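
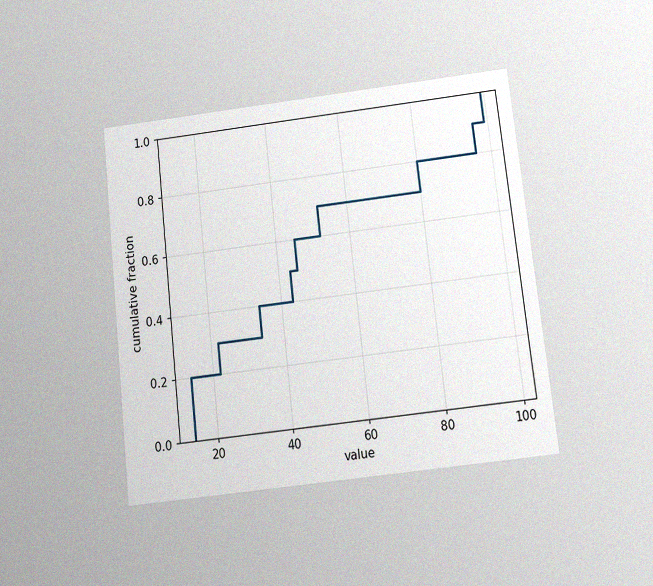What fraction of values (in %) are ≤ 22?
The chart is tilted about 6° counter-clockwise and viewed slightly from below, with some photo noise. At x=22 the ECDF step is at 30%.

30%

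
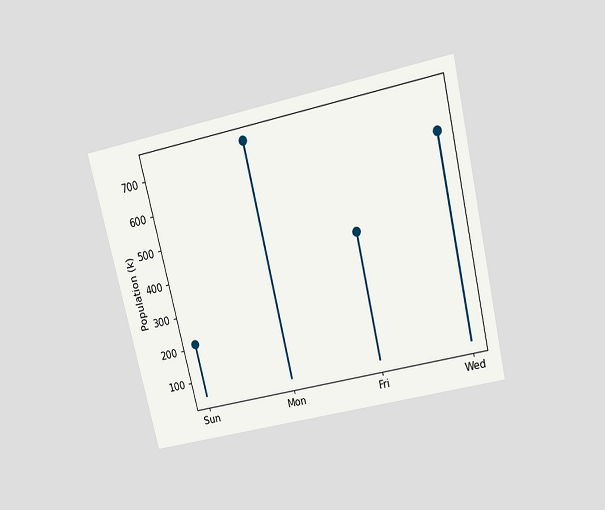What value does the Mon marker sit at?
742k

The chart is tilted about 13° counter-clockwise and viewed slightly from above. The Mon marker sits at 742k.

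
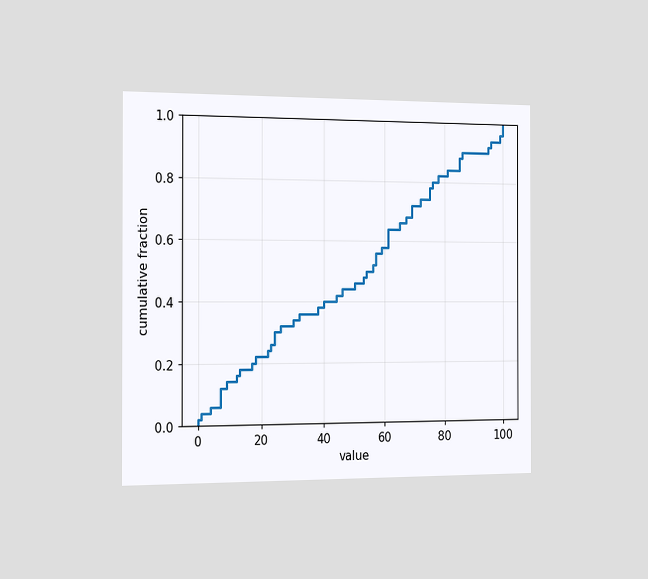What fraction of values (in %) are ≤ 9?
14%

The chart is viewed slightly from the left. At x=9 the ECDF step is at 14%.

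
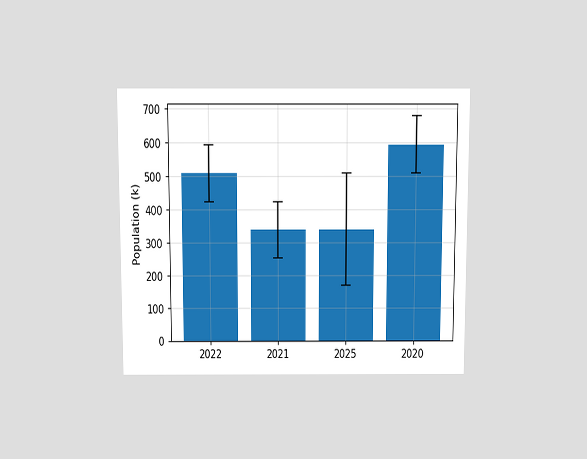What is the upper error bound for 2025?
510k

The chart is viewed slightly from above. The 2025 bar's upper whisker reaches 510k.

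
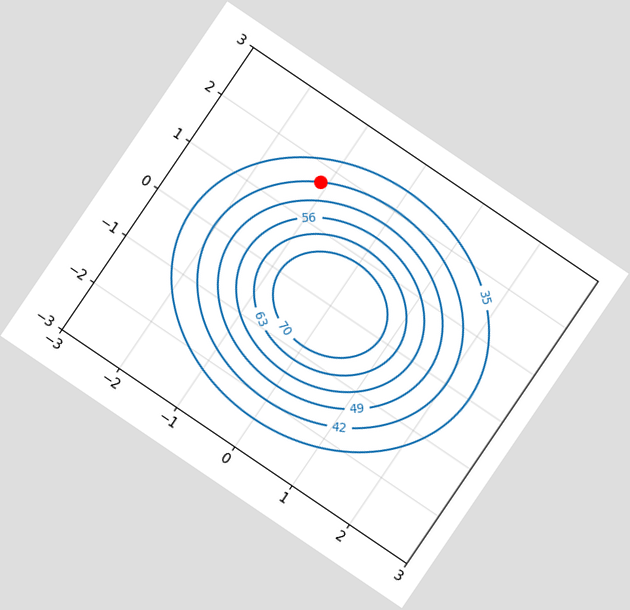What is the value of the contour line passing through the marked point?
The chart is tilted about 34° clockwise. The marked point sits on the contour labelled 42.

42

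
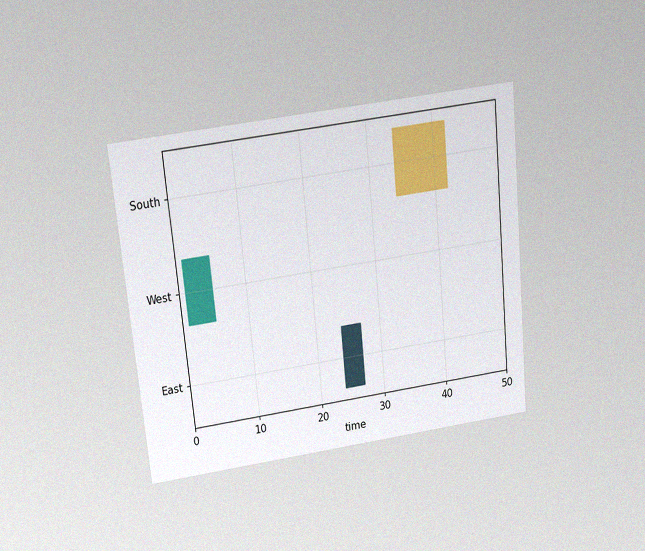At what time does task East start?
The chart is tilted about 5° counter-clockwise and viewed slightly from above, with some photo noise. The East bar begins at t=24.

24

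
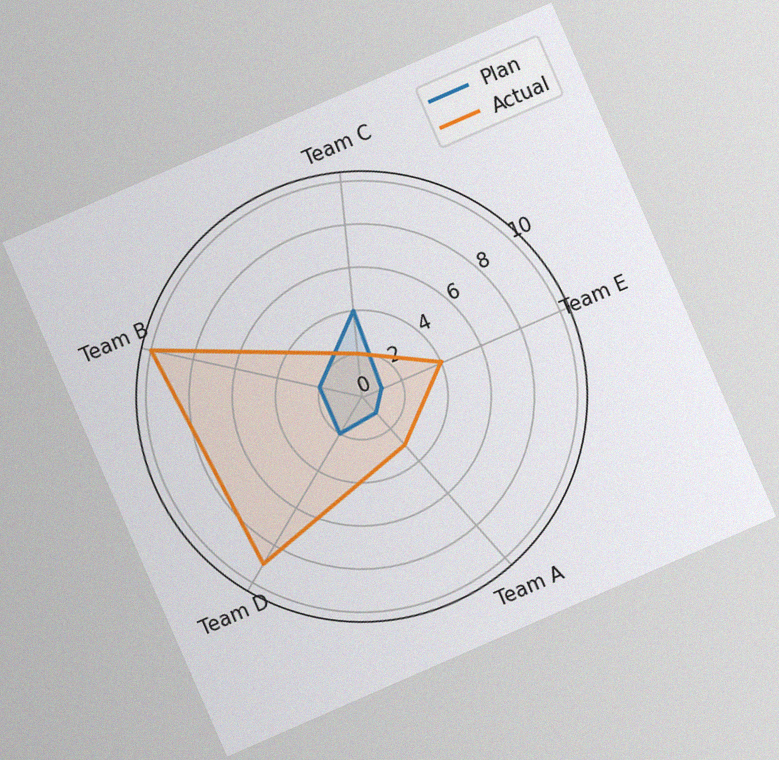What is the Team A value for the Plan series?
The chart is tilted about 24° counter-clockwise, with some photo noise. On the Team A axis, Plan reaches 1.

1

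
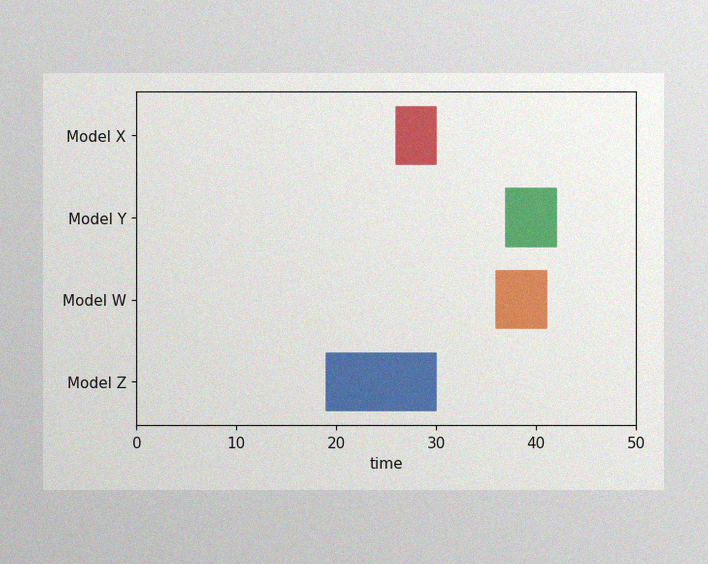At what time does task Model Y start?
The image has some photo noise and uneven lighting. The Model Y bar begins at t=37.

37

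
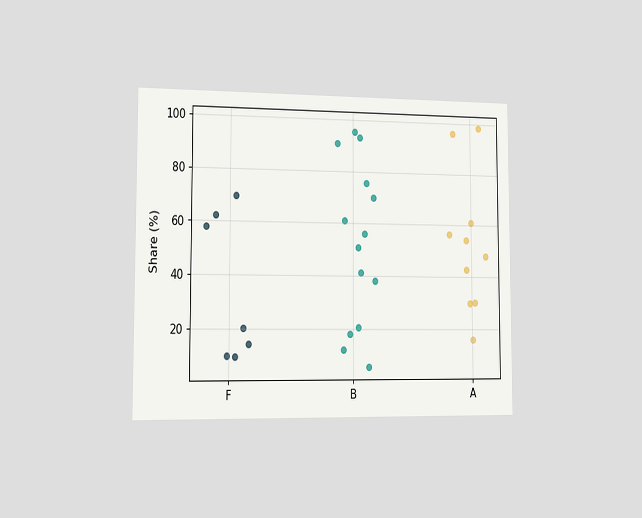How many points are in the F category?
7

The chart is viewed slightly from the left. Counting the markers in the F column gives 7.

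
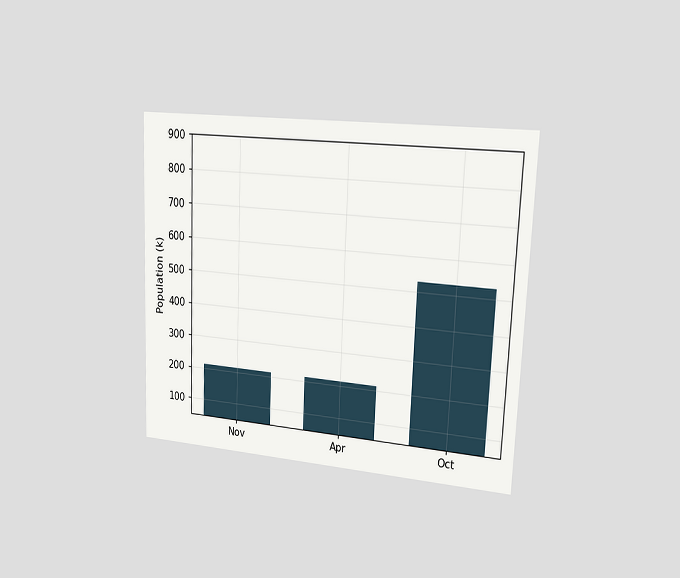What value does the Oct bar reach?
530k

The chart is tilted about 2° clockwise and viewed slightly from the right. Reading along the chart's y-axis, the Oct bar reaches 530k.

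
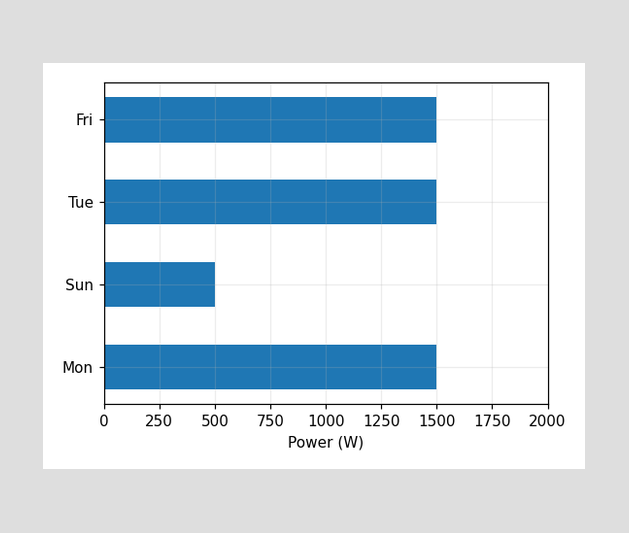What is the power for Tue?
Reading along the chart's x-axis, the Tue bar reaches 1500W.

1500W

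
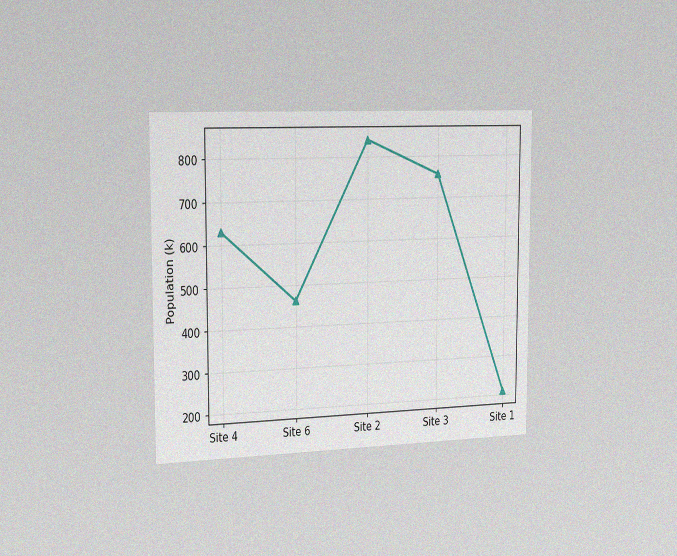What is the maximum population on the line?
840k

The chart is viewed slightly from the left, with some photo noise. The highest point is at Site 2, and reading across to the y-axis gives 840k.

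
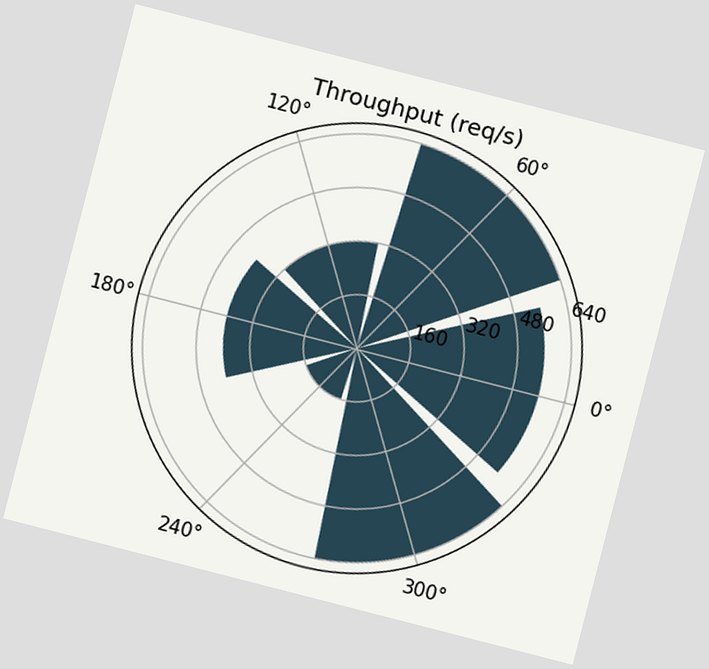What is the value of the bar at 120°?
320req/s

The chart is tilted about 14° clockwise. The bar at 120° reaches 320req/s on the radial axis.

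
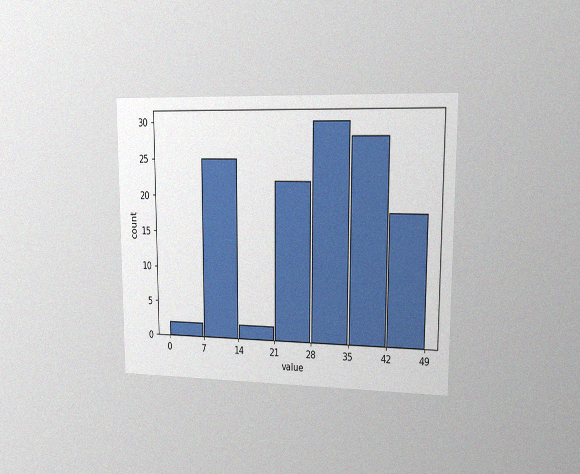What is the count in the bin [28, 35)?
The chart is viewed slightly from the right, with some photo noise. The [28, 35) bin has height 30.

30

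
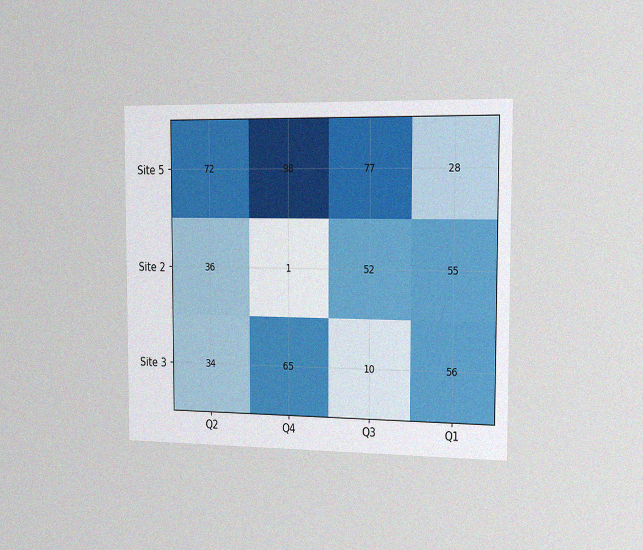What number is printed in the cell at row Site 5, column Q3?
The chart is viewed slightly from the right, with some photo noise. The (Site 5, Q3) cell reads 77.

77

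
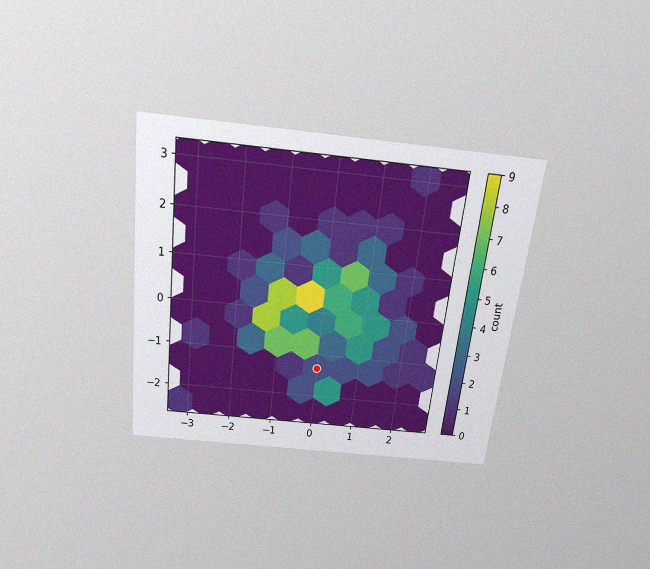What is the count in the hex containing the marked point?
2

The chart is tilted about 7° clockwise and viewed slightly from above, with some photo noise. The marked hex reads 2 on the colorbar.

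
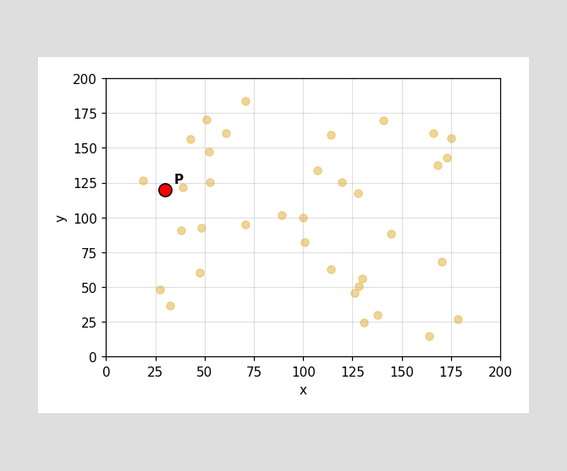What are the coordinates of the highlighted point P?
(30, 120)

Following the gridlines from P to each axis, P sits at (30, 120).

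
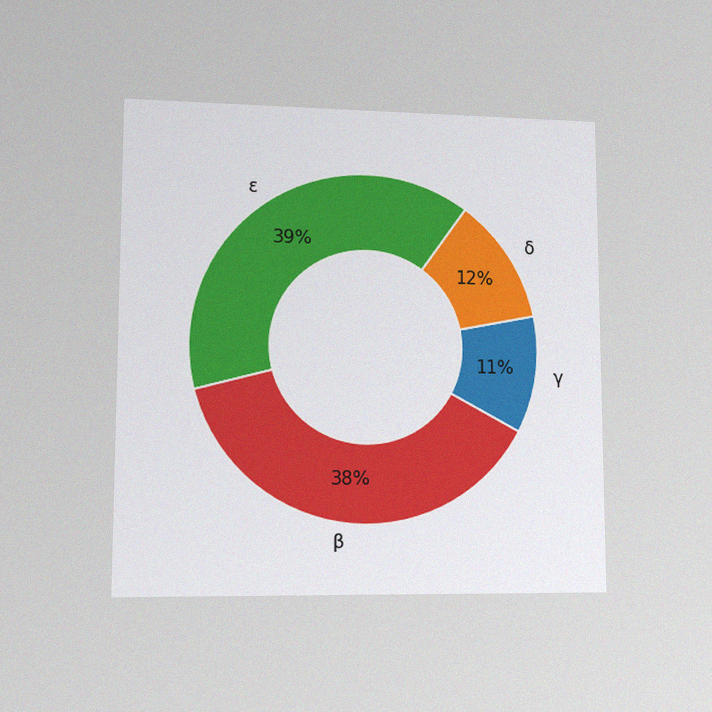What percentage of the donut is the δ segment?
The chart is viewed at a slight angle, with some photo noise. The δ segment takes up 12% of the ring.

12%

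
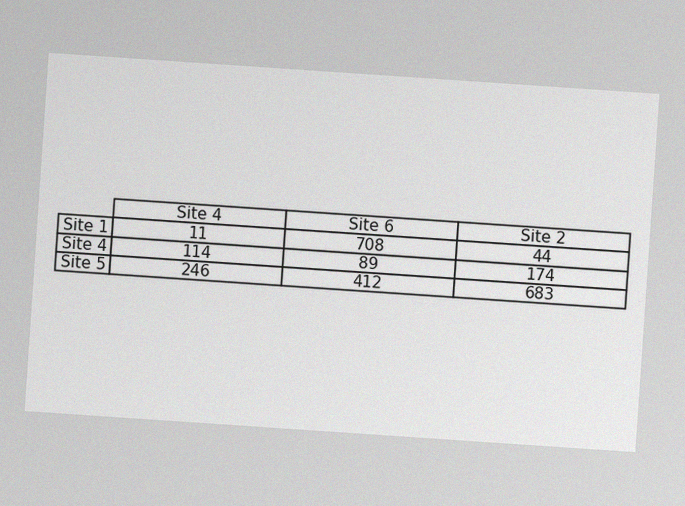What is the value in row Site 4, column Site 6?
The chart is tilted about 4° clockwise, with some photo noise. The (Site 4, Site 6) cell reads 89.

89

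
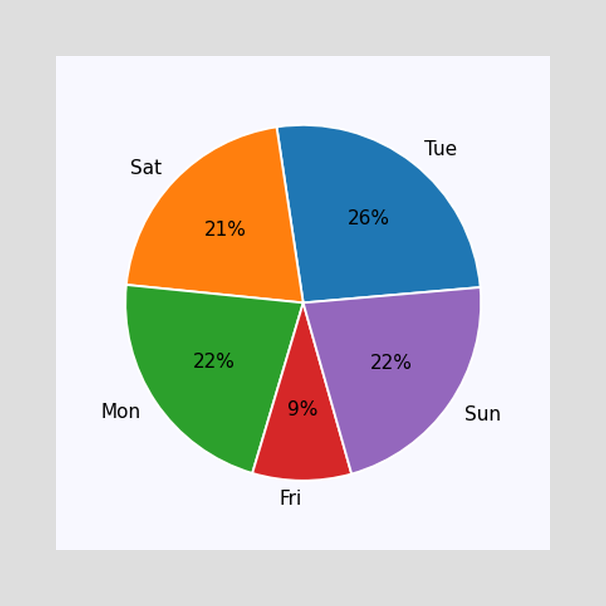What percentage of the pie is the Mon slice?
22%

The Mon slice takes up 22% of the pie.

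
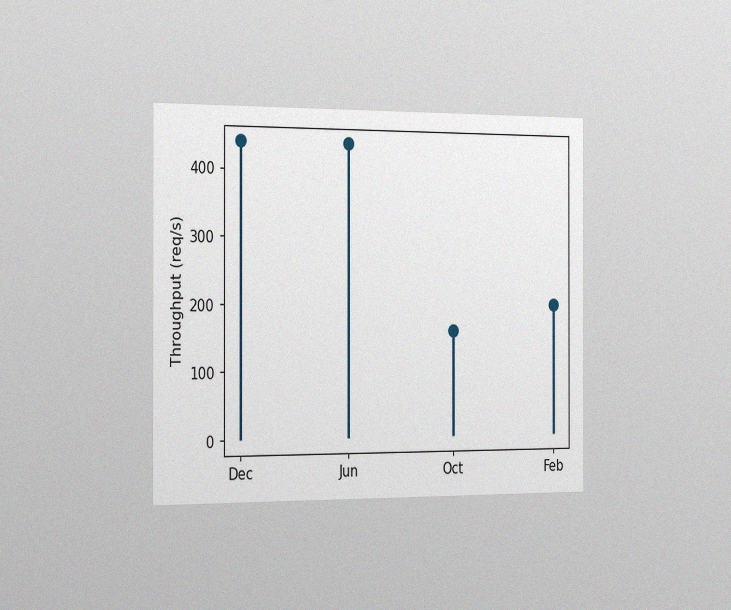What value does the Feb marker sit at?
200req/s

The chart is viewed slightly from the left, with some photo noise. The Feb marker sits at 200req/s.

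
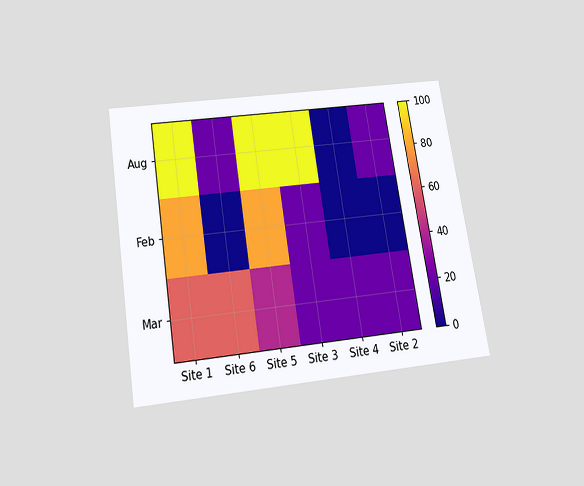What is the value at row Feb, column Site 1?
80

The chart is tilted about 9° counter-clockwise and viewed slightly from below. Matching cell (Feb, Site 1) against the colorbar gives 80.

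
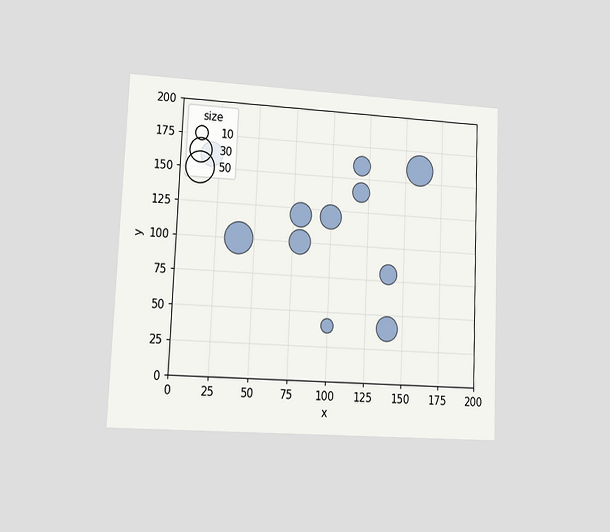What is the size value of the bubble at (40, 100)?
The chart is tilted about 2° clockwise and viewed at a slight angle. Matching the bubble at (40, 100) against the size legend gives 50.

50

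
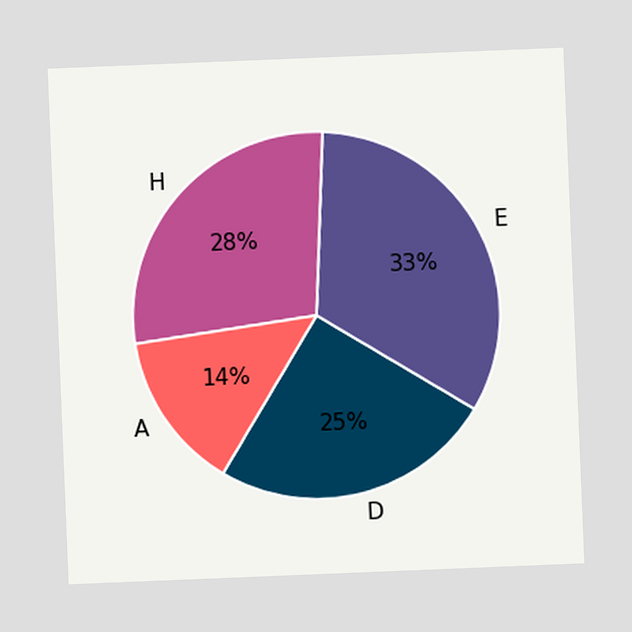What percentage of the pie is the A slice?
14%

The chart is tilted about 2° counter-clockwise. The A slice takes up 14% of the pie.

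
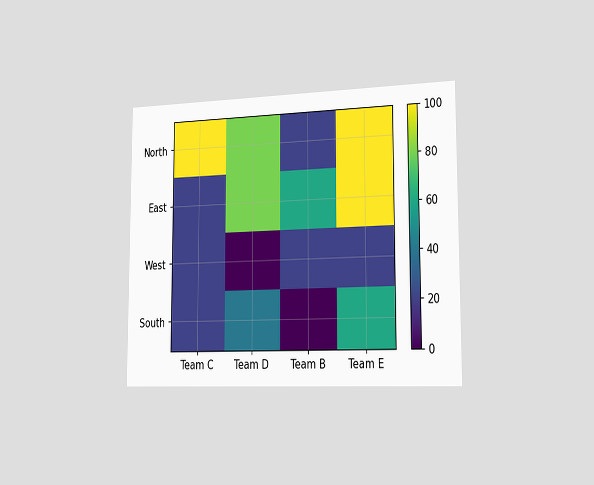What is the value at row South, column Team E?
The chart is viewed slightly from the right. Matching cell (South, Team E) against the colorbar gives 60.

60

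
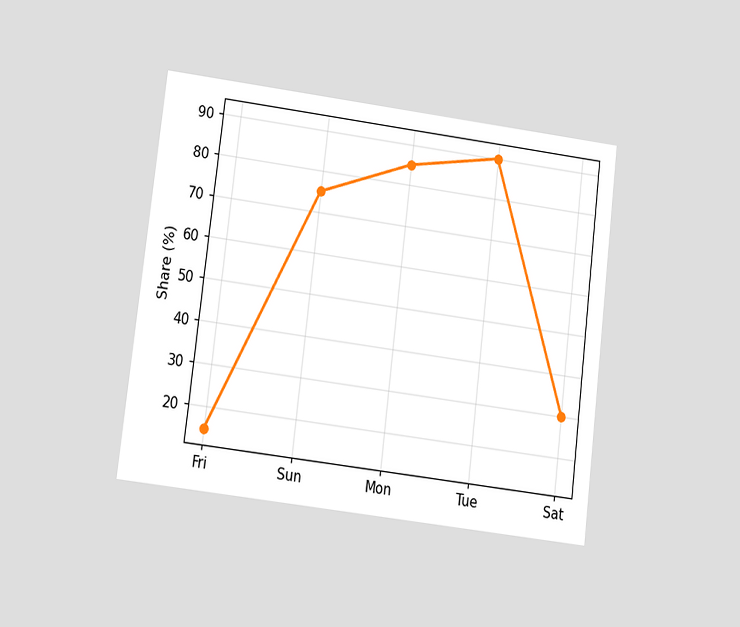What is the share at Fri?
15%

The chart is tilted about 7° clockwise and viewed at a slight angle. At Fri, the line is at 15%.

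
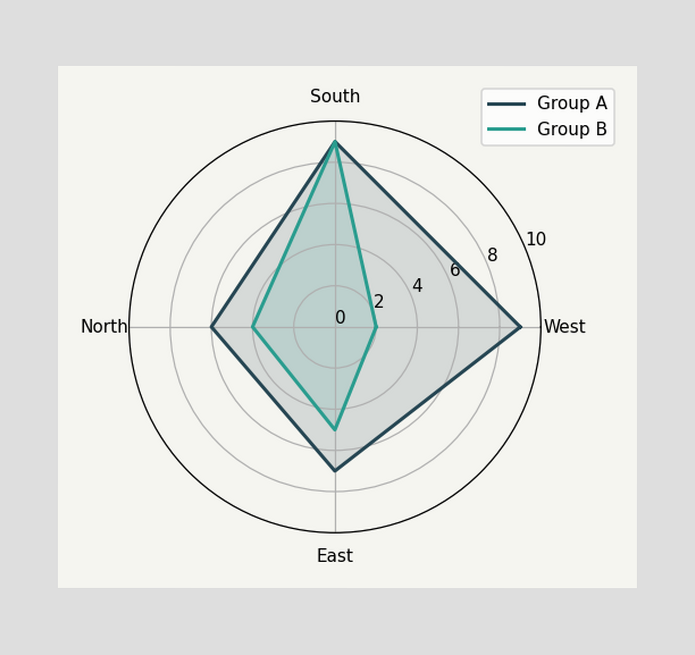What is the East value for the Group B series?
On the East axis, Group B reaches 5.

5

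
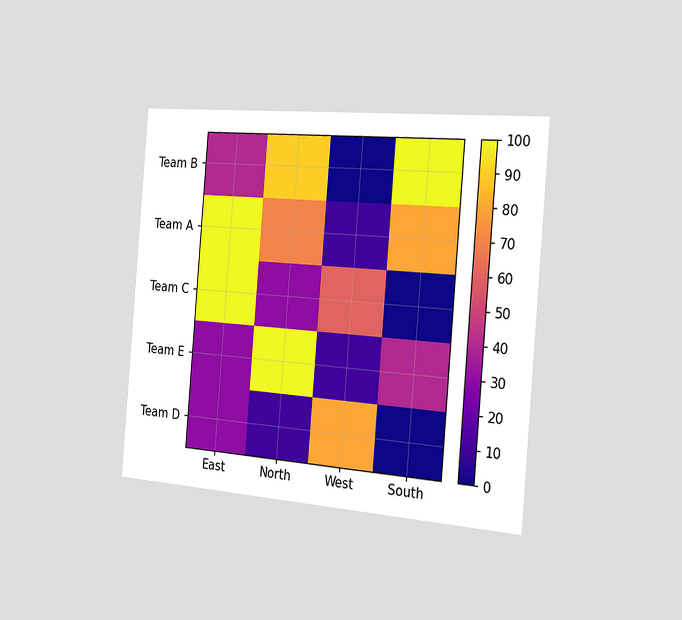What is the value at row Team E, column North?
The chart is tilted about 5° clockwise and viewed slightly from the right. Matching cell (Team E, North) against the colorbar gives 100.

100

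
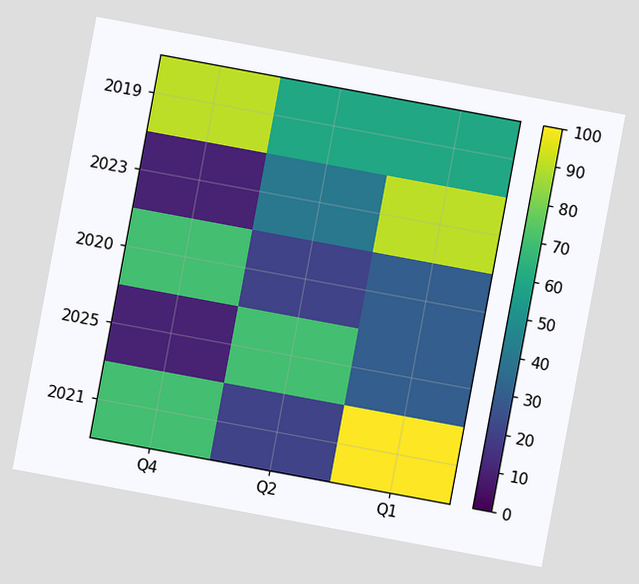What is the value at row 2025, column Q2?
70

The chart is tilted about 11° clockwise. Matching cell (2025, Q2) against the colorbar gives 70.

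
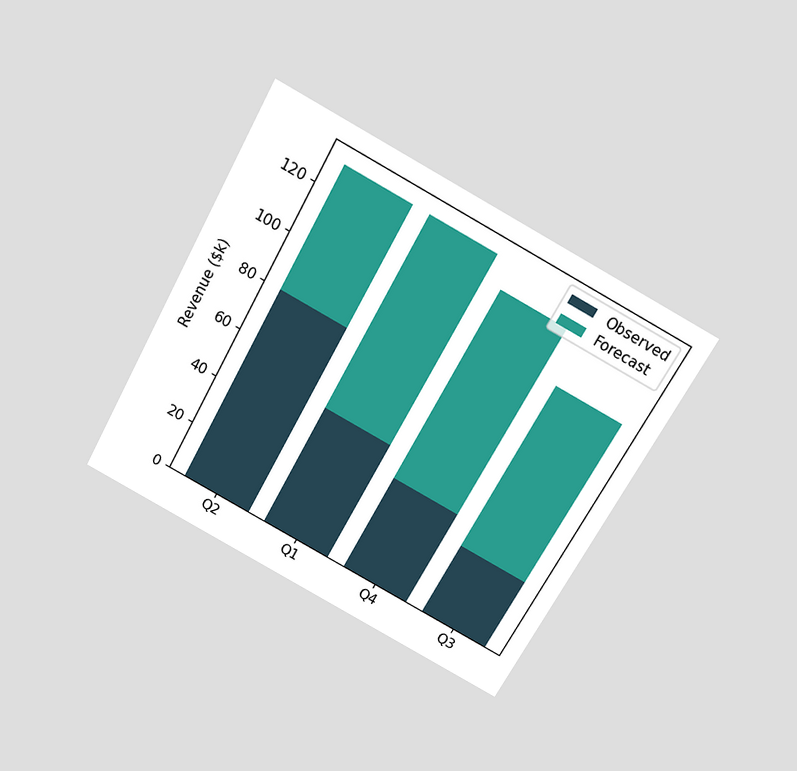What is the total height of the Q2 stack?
$130k

The chart is tilted about 29° clockwise and viewed slightly from above. The Q2 stack's top reaches $130k on the y-axis.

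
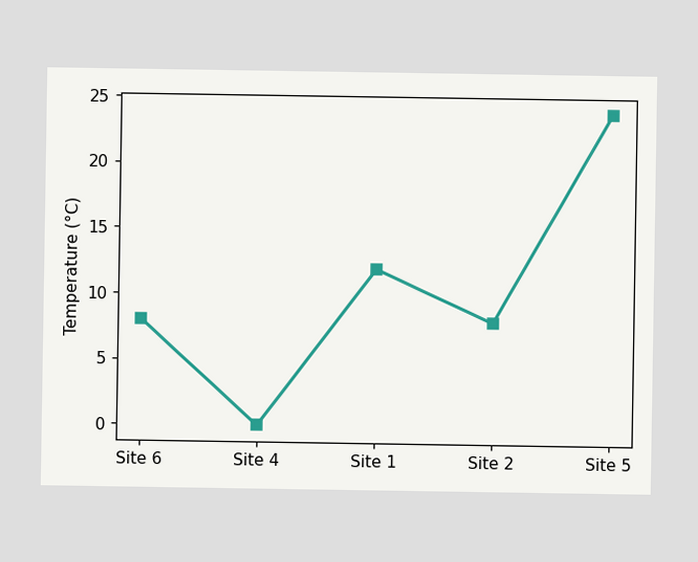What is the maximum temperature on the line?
The highest point is at Site 5, and reading across to the y-axis gives 24°C.

24°C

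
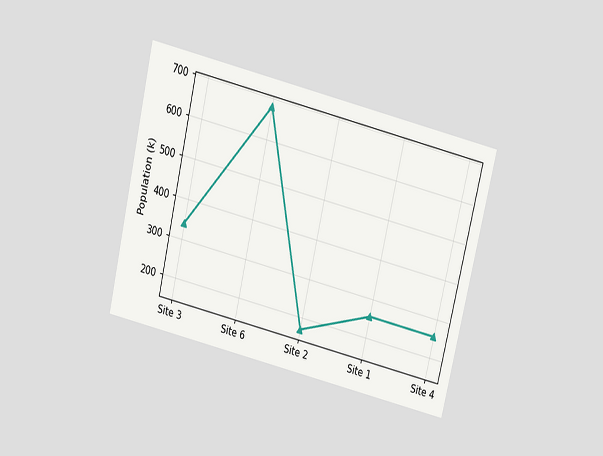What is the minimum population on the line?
The chart is tilted about 13° clockwise and viewed slightly from above. The lowest point is at Site 2, and reading across to the y-axis gives 170k.

170k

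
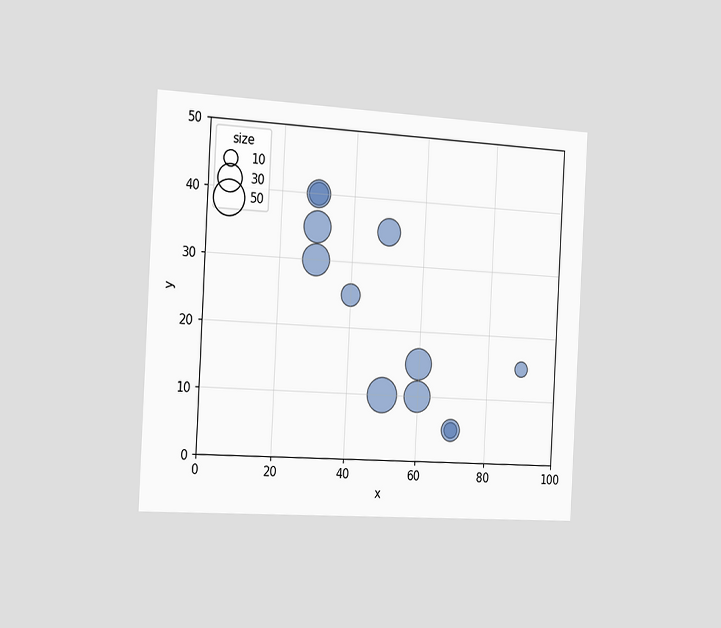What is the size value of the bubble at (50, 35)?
The chart is tilted about 3° clockwise and viewed slightly from the left. Matching the bubble at (50, 35) against the size legend gives 30.

30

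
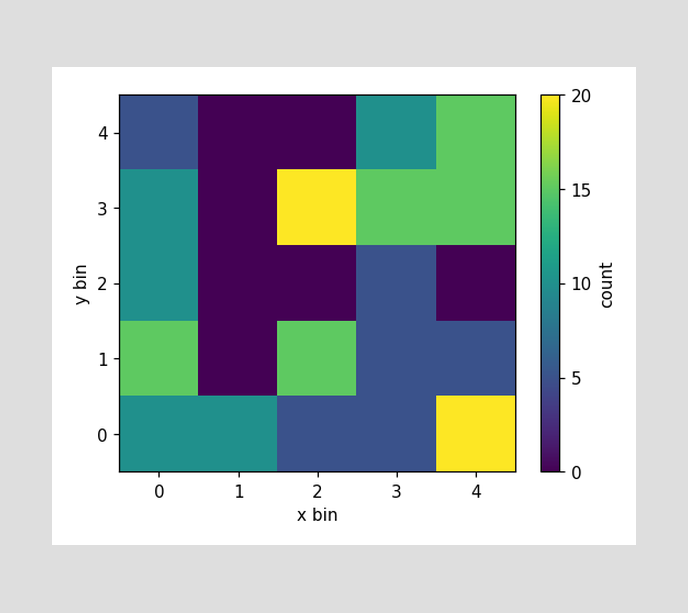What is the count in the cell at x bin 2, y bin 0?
Matching the cell (2, 0) against the colorbar gives 5.

5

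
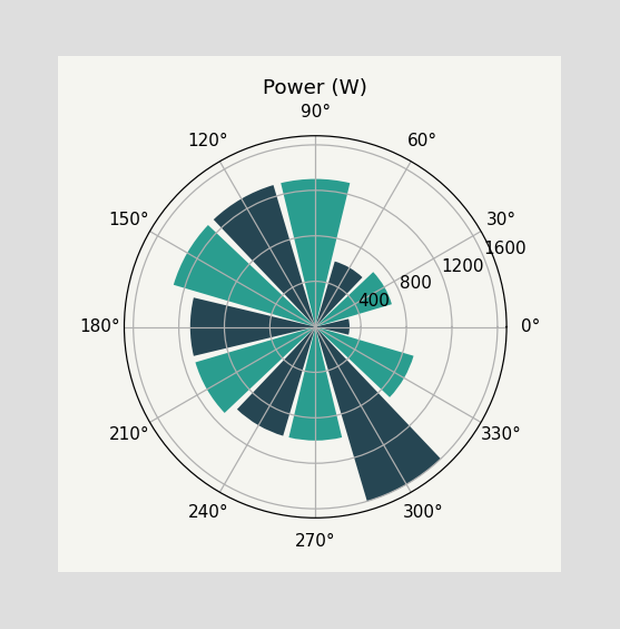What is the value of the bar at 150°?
The bar at 150° reaches 1300W on the radial axis.

1300W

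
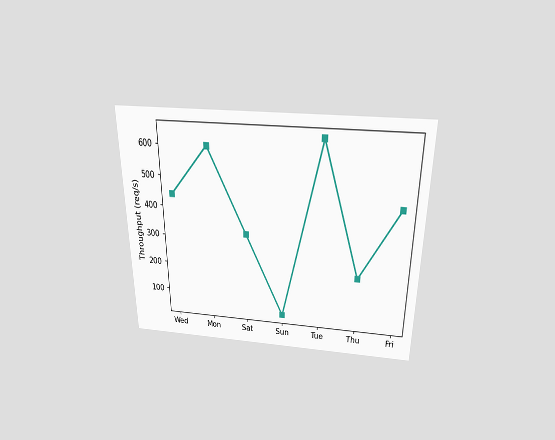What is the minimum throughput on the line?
The chart is viewed slightly from above. The lowest point is at Sun, and reading across to the y-axis gives 40req/s.

40req/s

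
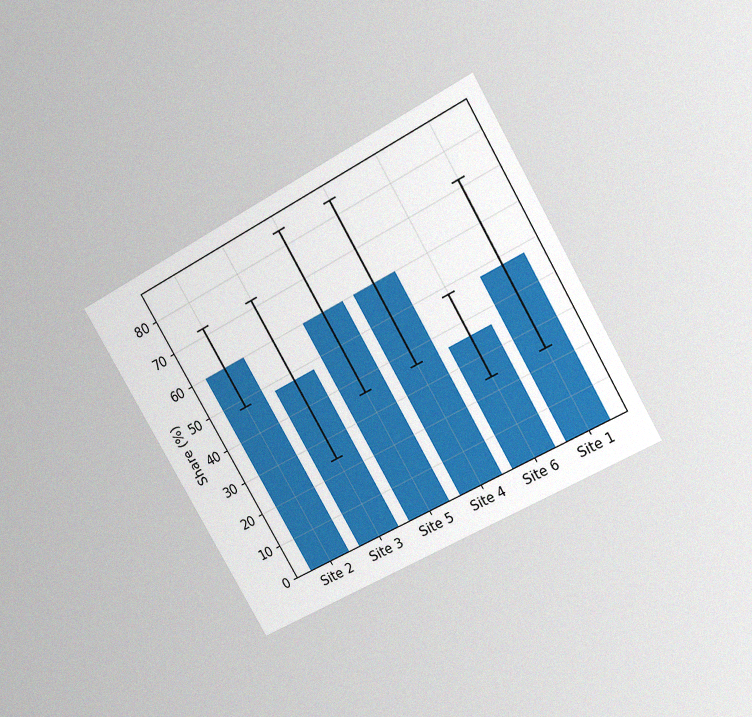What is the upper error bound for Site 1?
The chart is tilted about 30° counter-clockwise and viewed at a slight angle, with some photo noise. The Site 1 bar's upper whisker reaches 72%.

72%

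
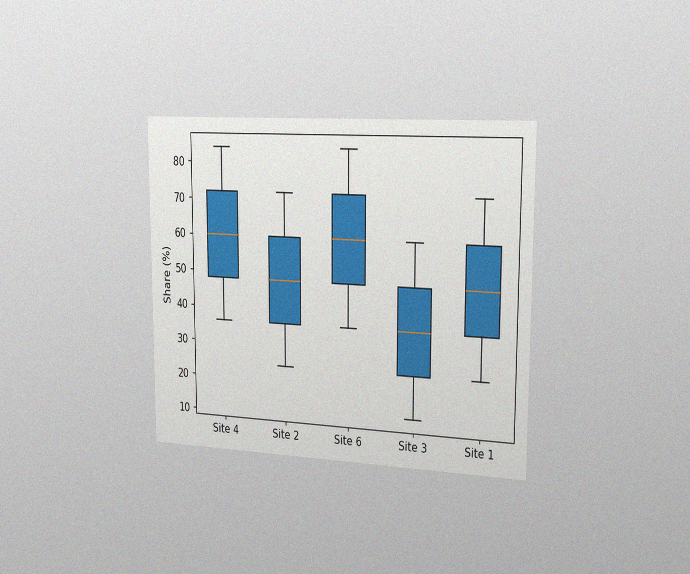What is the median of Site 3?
The chart is viewed slightly from the right, with some photo noise. The median line in the Site 3 box sits at 36%.

36%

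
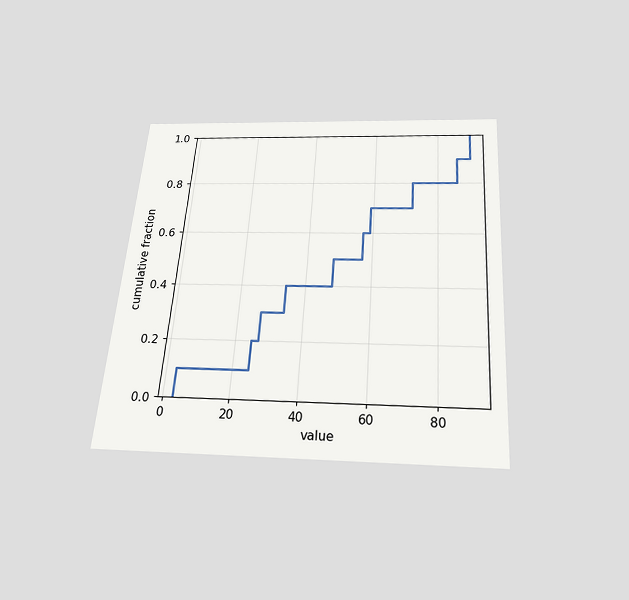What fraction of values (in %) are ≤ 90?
100%

The chart is tilted about 4° clockwise and viewed slightly from below. At x=90 the ECDF step is at 100%.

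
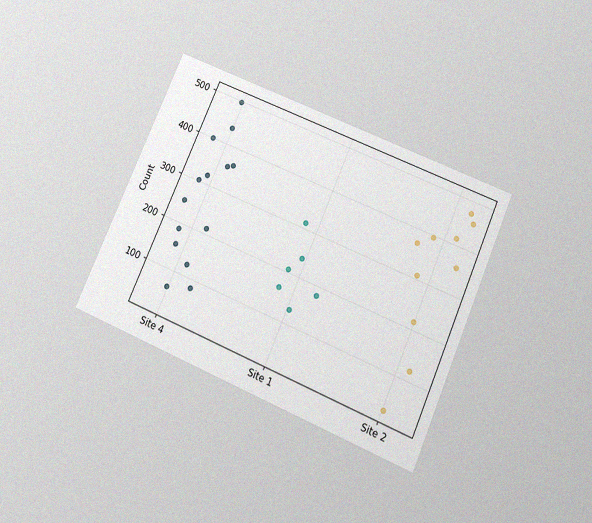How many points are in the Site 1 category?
6

The chart is tilted about 24° clockwise and viewed slightly from below, with some photo noise. Counting the markers in the Site 1 column gives 6.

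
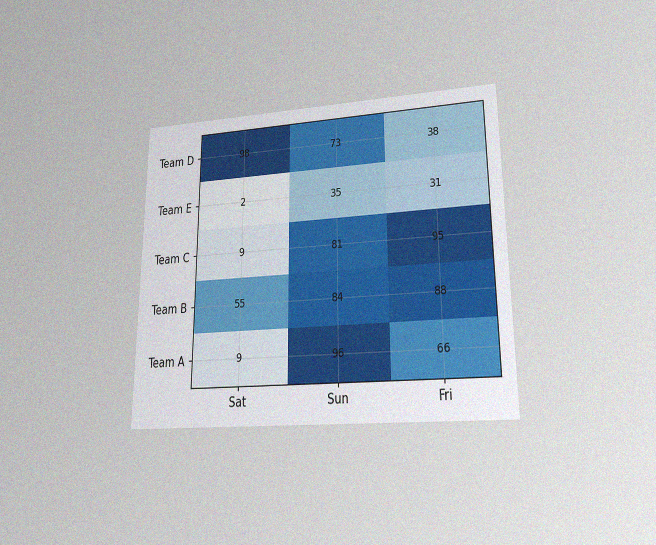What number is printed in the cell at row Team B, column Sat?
55

The chart is viewed at a slight angle, with some photo noise. The (Team B, Sat) cell reads 55.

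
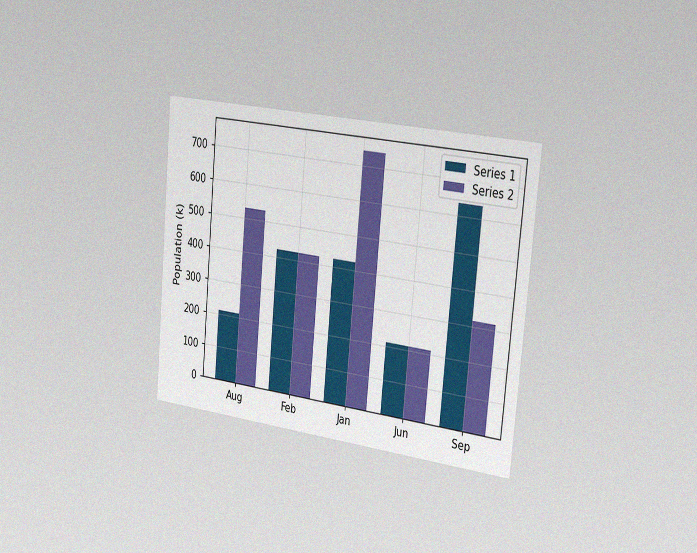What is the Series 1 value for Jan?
The chart is tilted about 5° clockwise and viewed slightly from the right, with some photo noise. The Series 1 bar at Jan reaches 424k on the y-axis.

424k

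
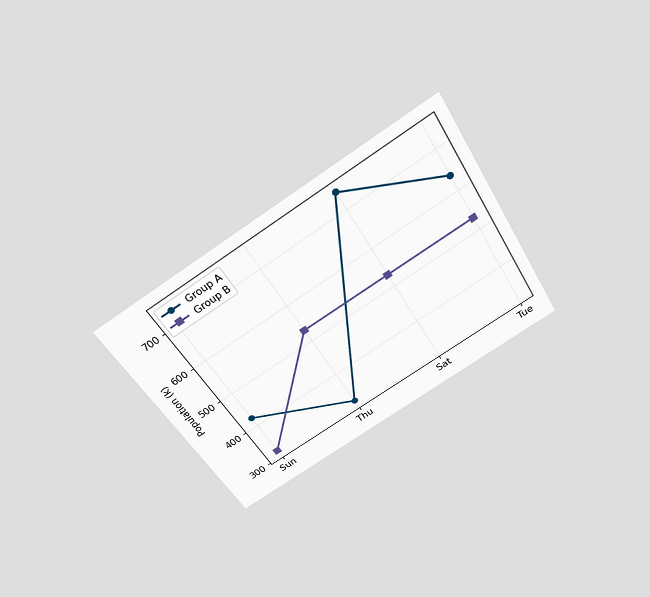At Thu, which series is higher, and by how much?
The chart is tilted about 31° counter-clockwise and viewed slightly from above. At Thu, Group B sits above the other line by 212k.

Group B, by 212k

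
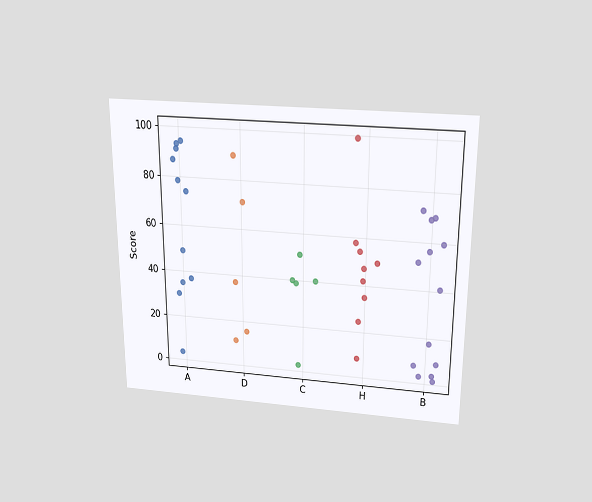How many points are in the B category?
13

The chart is viewed slightly from above. Counting the markers in the B column gives 13.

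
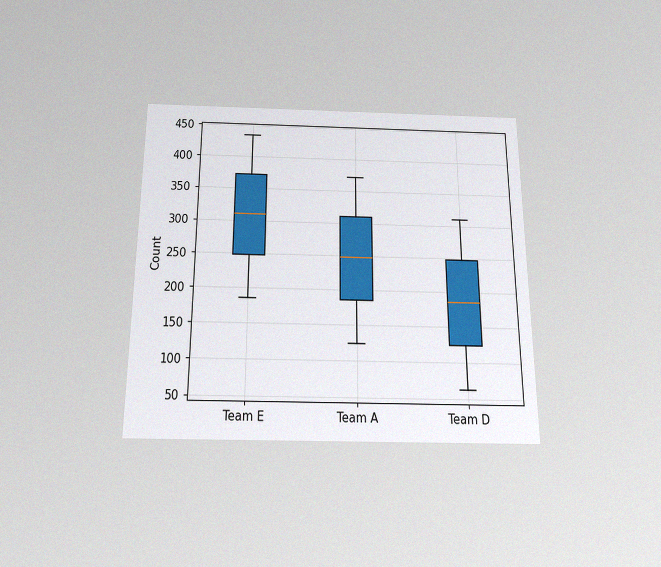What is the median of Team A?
The chart is viewed slightly from below, with some photo noise. The median line in the Team A box sits at 248.

248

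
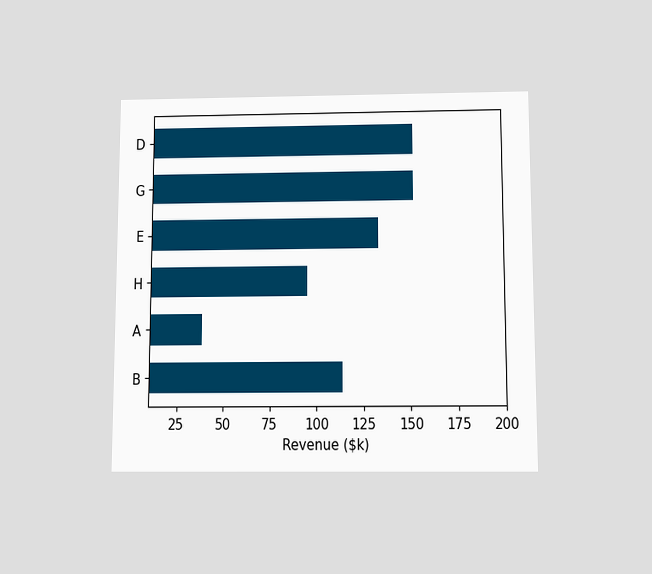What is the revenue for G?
$152k

The chart is viewed slightly from below. Reading along the chart's x-axis, the G bar reaches $152k.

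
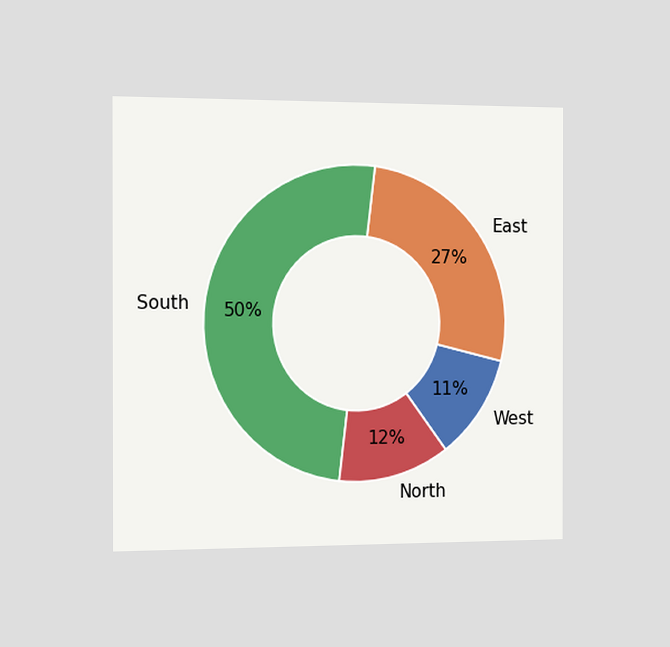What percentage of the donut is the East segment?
27%

The chart is viewed slightly from the left. The East segment takes up 27% of the ring.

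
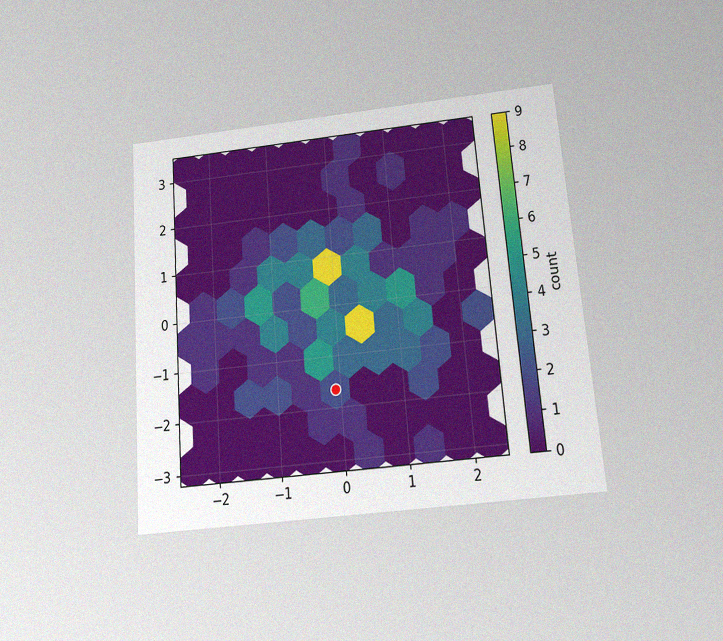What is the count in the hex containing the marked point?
2

The chart is tilted about 5° counter-clockwise and viewed slightly from below, with some photo noise. The marked hex reads 2 on the colorbar.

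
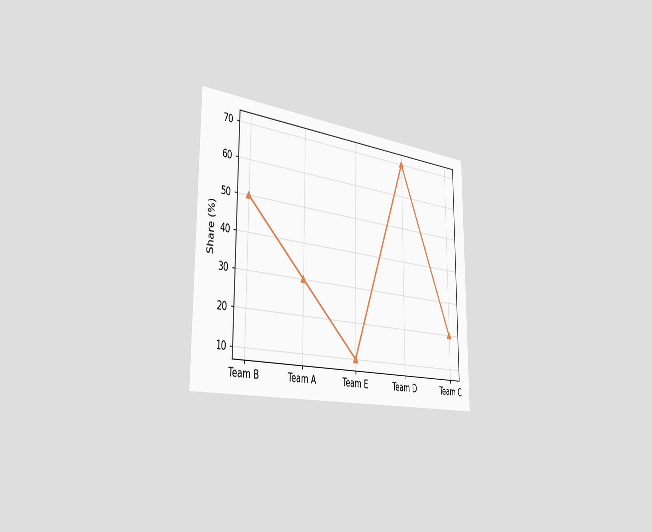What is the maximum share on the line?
The chart is viewed slightly from the left. The highest point is at Team D, and reading across to the y-axis gives 70%.

70%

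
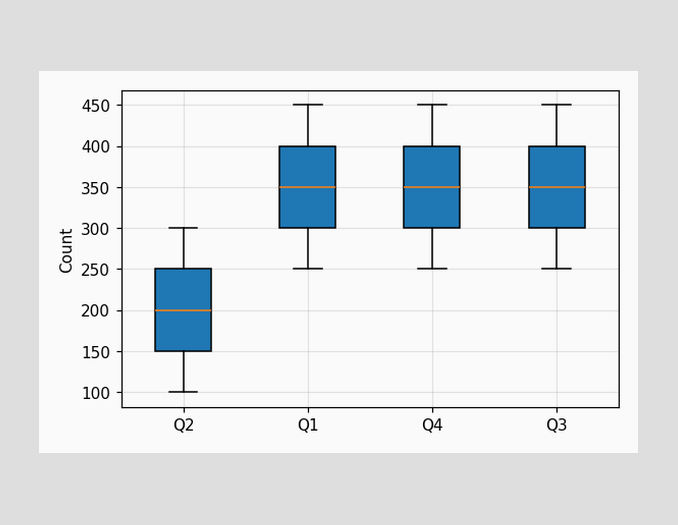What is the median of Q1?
350

The median line in the Q1 box sits at 350.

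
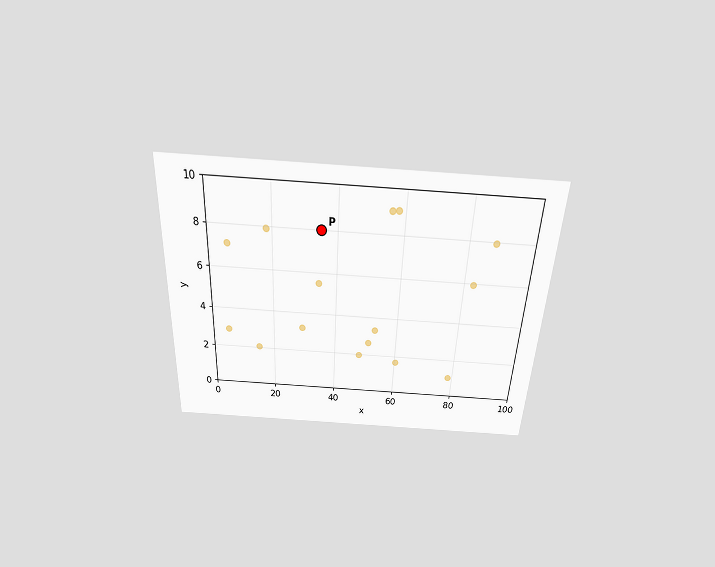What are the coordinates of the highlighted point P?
(35, 8)

The chart is tilted about 3° clockwise and viewed slightly from above. Following the gridlines from P to each axis, P sits at (35, 8).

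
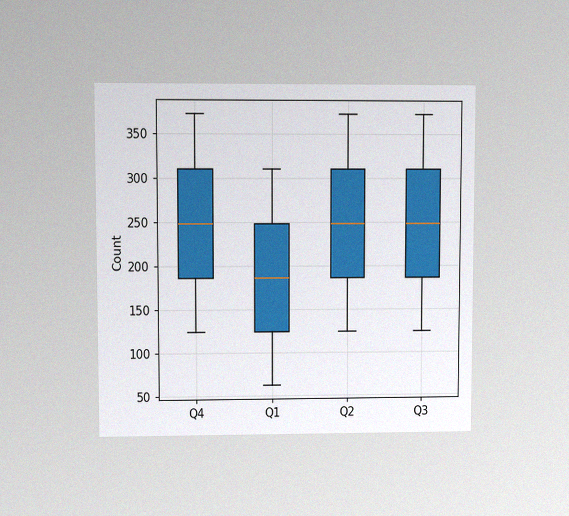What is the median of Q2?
The chart is viewed at a slight angle, with some photo noise. The median line in the Q2 box sits at 248.

248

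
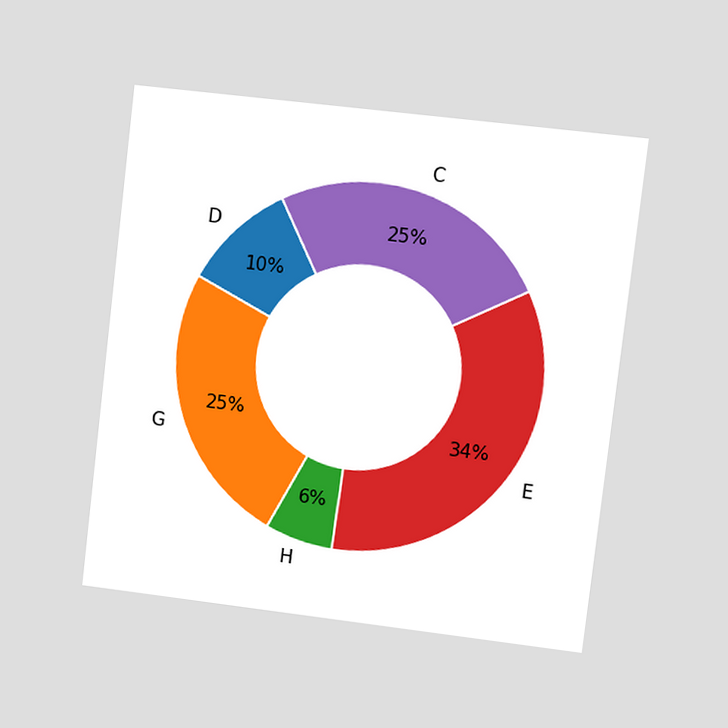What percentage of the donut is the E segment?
34%

The chart is tilted about 7° clockwise and viewed at a slight angle. The E segment takes up 34% of the ring.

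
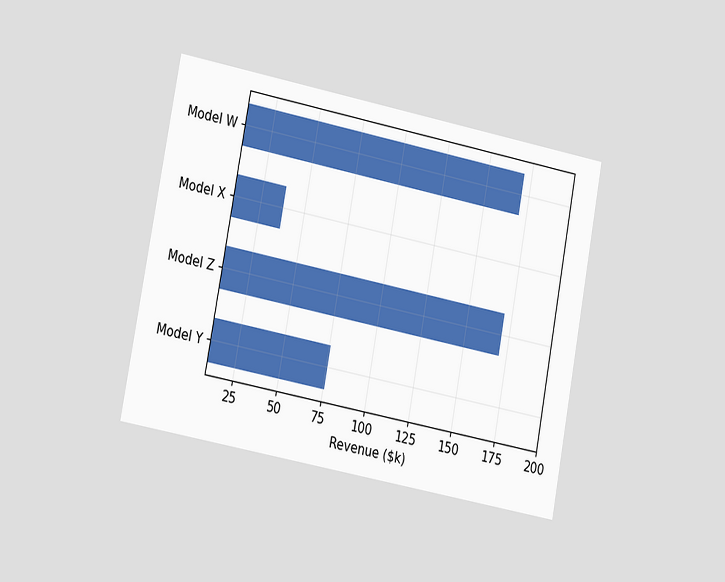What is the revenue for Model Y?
The chart is tilted about 11° clockwise and viewed slightly from the left. Reading along the chart's x-axis, the Model Y bar reaches $76k.

$76k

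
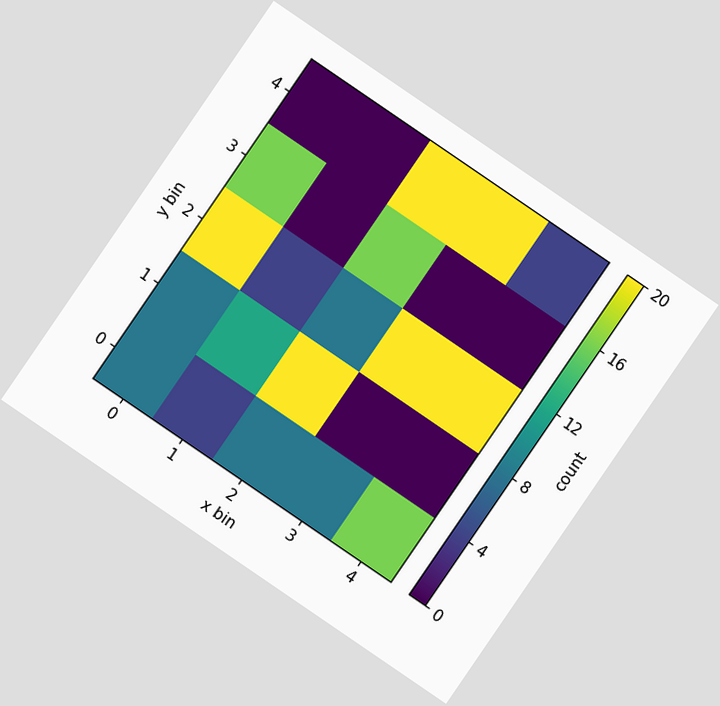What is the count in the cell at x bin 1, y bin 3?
The chart is tilted about 34° clockwise. Matching the cell (1, 3) against the colorbar gives 0.

0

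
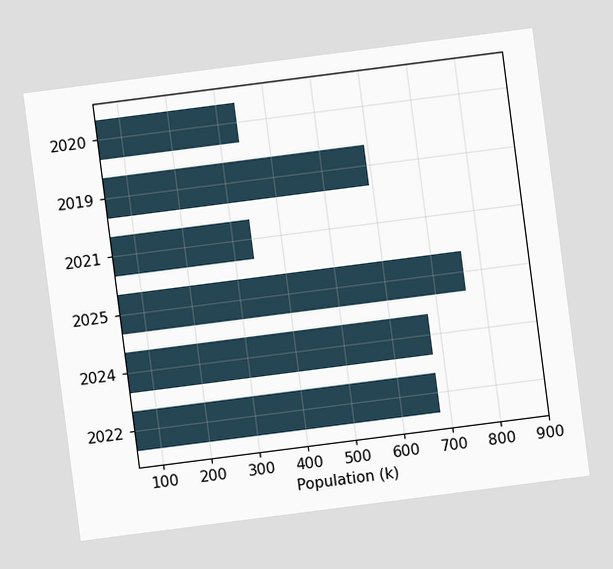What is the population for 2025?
765k

The chart is tilted about 7° counter-clockwise. Reading along the chart's x-axis, the 2025 bar reaches 765k.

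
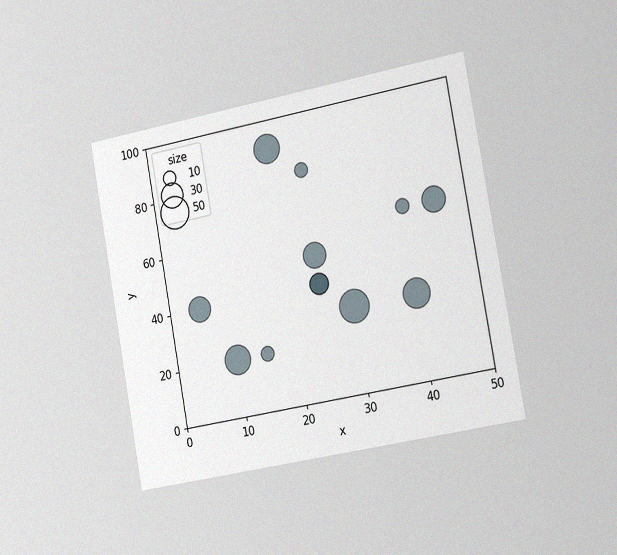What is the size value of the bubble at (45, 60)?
The chart is tilted about 10° counter-clockwise and viewed slightly from the right, with some photo noise. Matching the bubble at (45, 60) against the size legend gives 30.

30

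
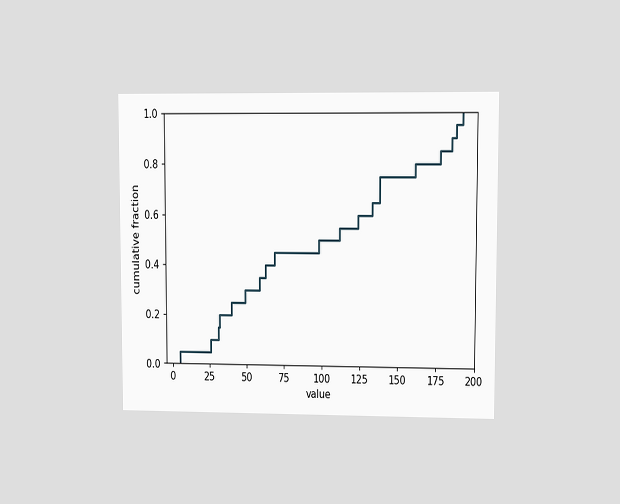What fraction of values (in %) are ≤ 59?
The chart is viewed at a slight angle. At x=59 the ECDF step is at 35%.

35%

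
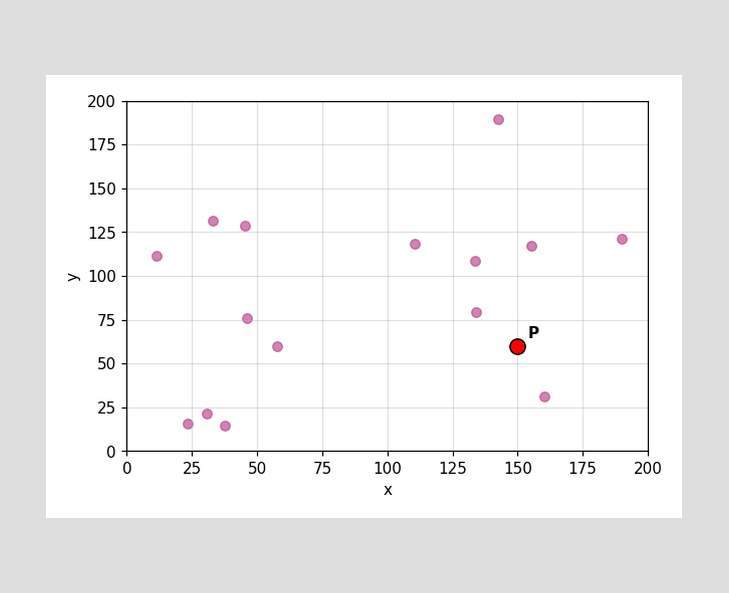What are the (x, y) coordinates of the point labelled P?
Following the gridlines from P to each axis, P sits at (150, 60).

(150, 60)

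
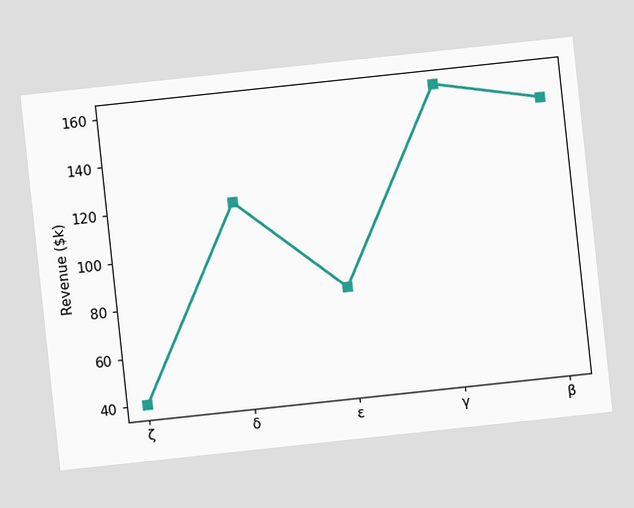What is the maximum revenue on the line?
$160k

The chart is tilted about 6° counter-clockwise. The highest point is at γ, and reading across to the y-axis gives $160k.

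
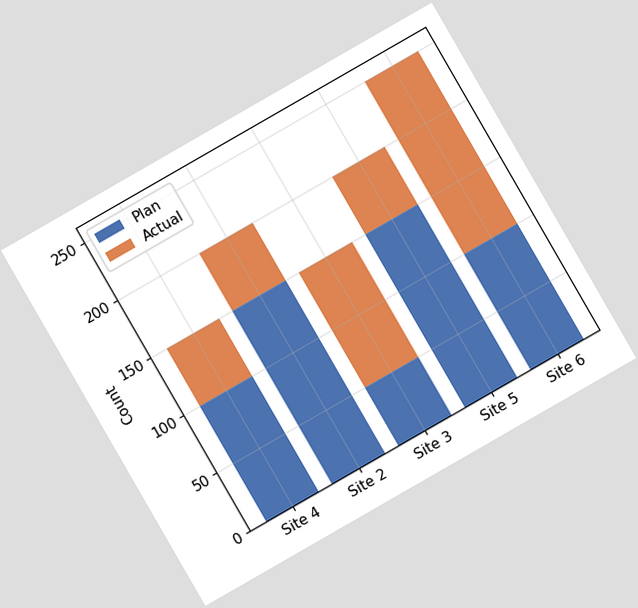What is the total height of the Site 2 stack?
200

The chart is tilted about 30° counter-clockwise. The Site 2 stack's top reaches 200 on the y-axis.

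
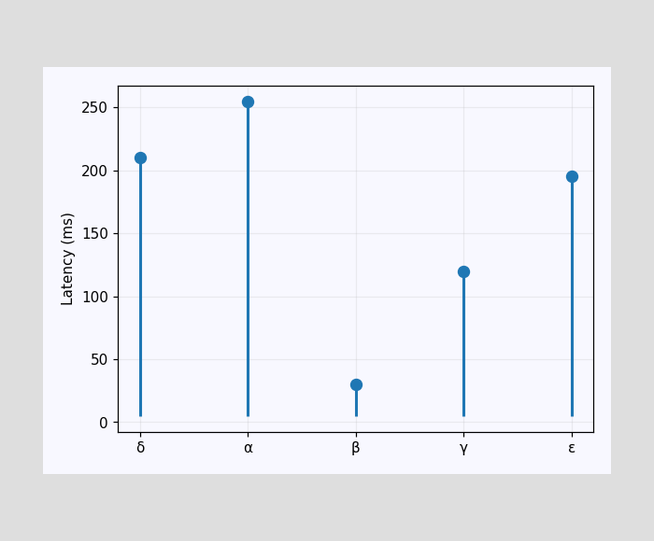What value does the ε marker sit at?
The ε marker sits at 195ms.

195ms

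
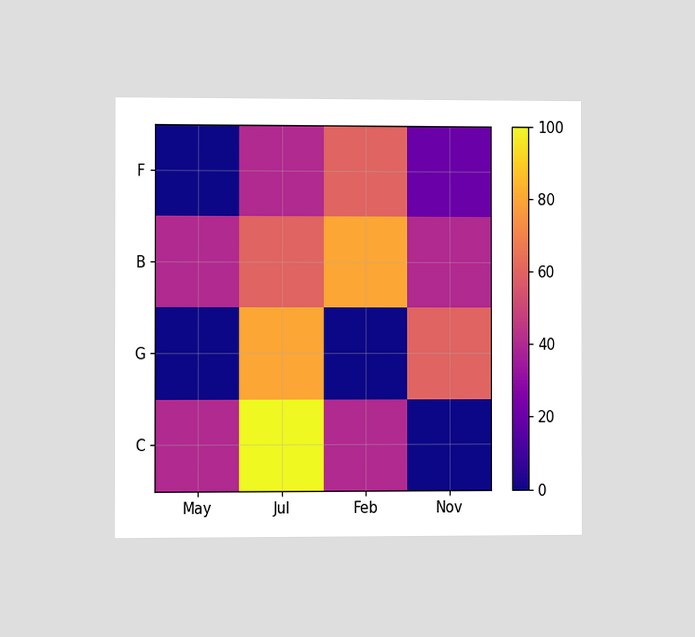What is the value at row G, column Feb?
0

The chart is viewed slightly from the left. Matching cell (G, Feb) against the colorbar gives 0.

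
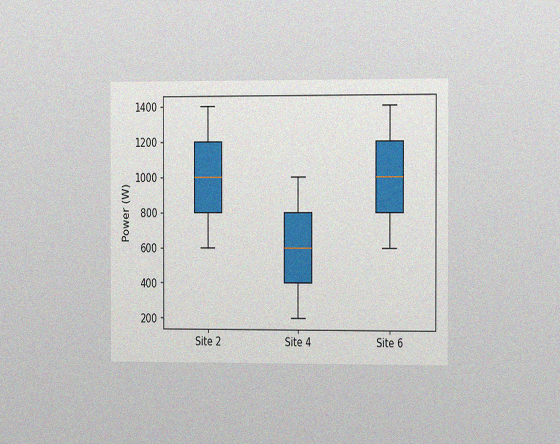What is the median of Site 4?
600W

The chart is viewed slightly from the right, with some photo noise. The median line in the Site 4 box sits at 600W.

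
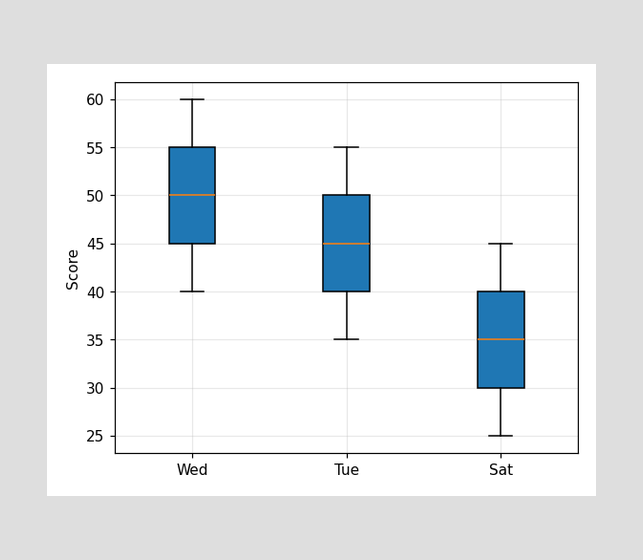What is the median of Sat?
35

The median line in the Sat box sits at 35.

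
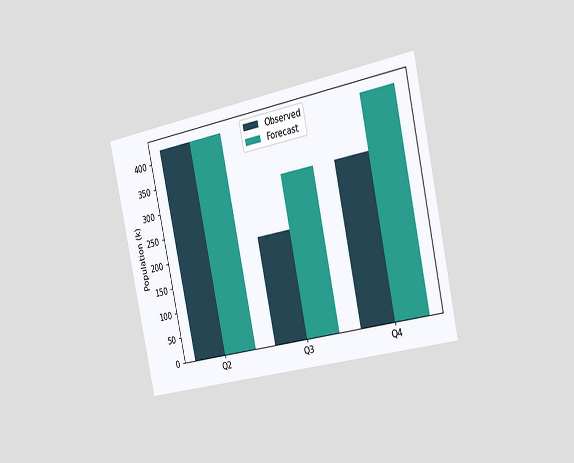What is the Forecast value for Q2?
424k

The chart is tilted about 12° counter-clockwise and viewed slightly from the right. The Forecast bar at Q2 reaches 424k on the y-axis.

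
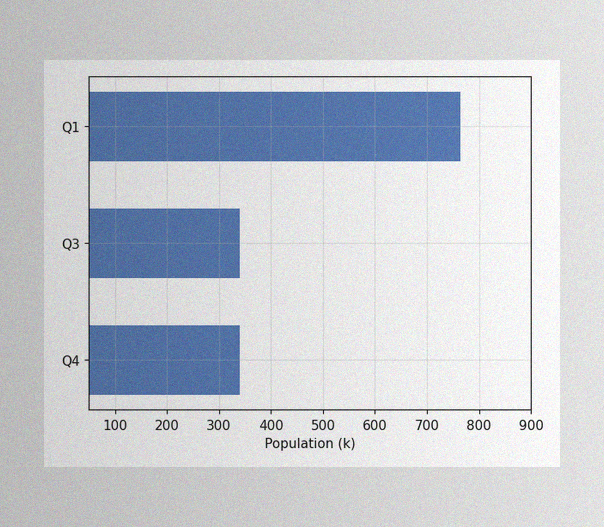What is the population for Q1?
765k

The image has some photo noise and uneven lighting. Reading along the chart's x-axis, the Q1 bar reaches 765k.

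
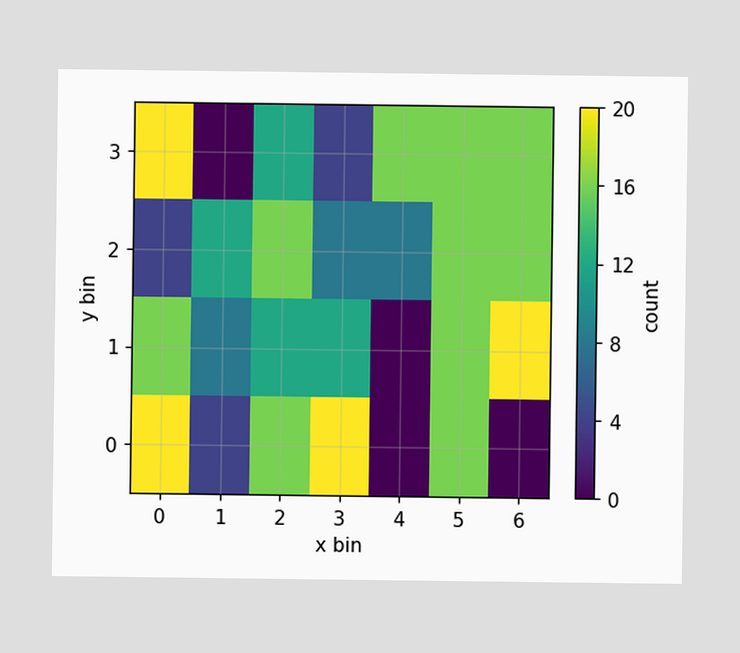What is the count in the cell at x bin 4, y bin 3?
16

Matching the cell (4, 3) against the colorbar gives 16.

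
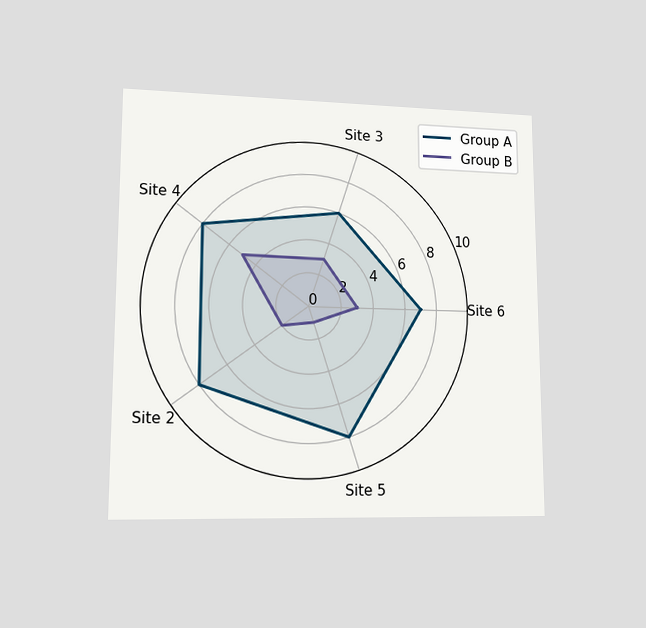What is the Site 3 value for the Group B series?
The chart is viewed at a slight angle. On the Site 3 axis, Group B reaches 3.

3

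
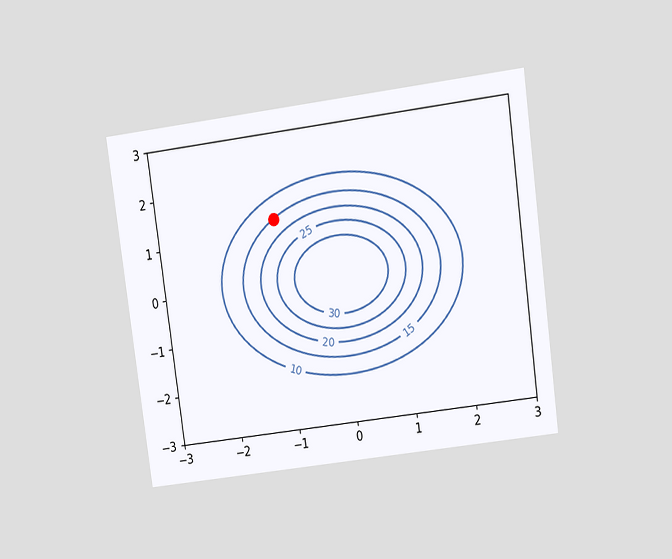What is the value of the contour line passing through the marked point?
The chart is tilted about 8° counter-clockwise and viewed slightly from above. The marked point sits on the contour labelled 15.

15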